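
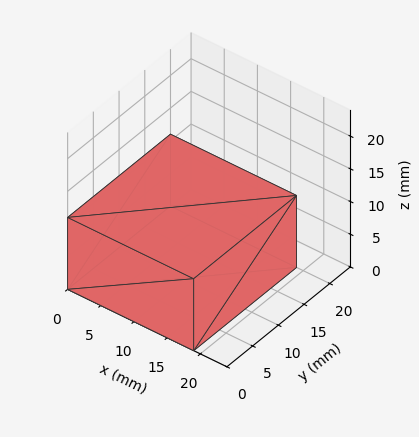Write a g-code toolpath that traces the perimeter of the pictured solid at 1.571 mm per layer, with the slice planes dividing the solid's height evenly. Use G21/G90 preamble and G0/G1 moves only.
Reading the render: the shape is a rectangular box, roughly 19 × 20 mm footprint and 11 mm tall (dimensions read to the nearest mm from the axis ticks). For the g-code, the solid's height is divided into equal slices at the stated Δz and each level perimeter traced with G1 moves after a G0 lift.

; perimeter-only toolpath
G21 ; units = mm
G90 ; absolute positioning
G28 ; home
; layer 1
G0 Z1.571
G0 X0.000 Y0.000
G1 X19.000 Y0.000
G1 X19.000 Y20.000
G1 X0.000 Y20.000
G1 X0.000 Y0.000
; layer 2
G0 Z3.143
G0 X0.000 Y0.000
G1 X19.000 Y0.000
G1 X19.000 Y20.000
G1 X0.000 Y20.000
G1 X0.000 Y0.000
; layer 3
G0 Z4.714
G0 X0.000 Y0.000
G1 X19.000 Y0.000
G1 X19.000 Y20.000
G1 X0.000 Y20.000
G1 X0.000 Y0.000
; layer 4
G0 Z6.286
G0 X0.000 Y0.000
G1 X19.000 Y0.000
G1 X19.000 Y20.000
G1 X0.000 Y20.000
G1 X0.000 Y0.000
; layer 5
G0 Z7.857
G0 X0.000 Y0.000
G1 X19.000 Y0.000
G1 X19.000 Y20.000
G1 X0.000 Y20.000
G1 X0.000 Y0.000
; layer 6
G0 Z9.429
G0 X0.000 Y0.000
G1 X19.000 Y0.000
G1 X19.000 Y20.000
G1 X0.000 Y20.000
G1 X0.000 Y0.000
; layer 7
G0 Z11.000
G0 X0.000 Y0.000
G1 X19.000 Y0.000
G1 X19.000 Y20.000
G1 X0.000 Y20.000
G1 X0.000 Y0.000
M2 ; end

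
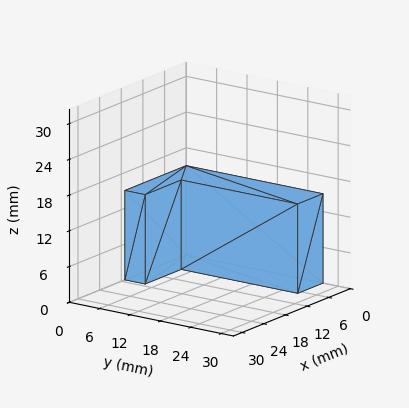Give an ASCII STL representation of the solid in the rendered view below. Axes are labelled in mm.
Reading the render: the shape is an L-shaped prism: outer 17 × 27 mm, arm thicknesses ≈ 4 mm (horizontal) and 7 mm (vertical), extruded 15 mm in z (dimensions read to the nearest mm from the axis ticks). For the STL, each face is triangulated and given an outward normal.

solid part
  facet normal 0.0000 0.0000 -1.0000
    outer loop
      vertex 17.00 4.00 0.00
      vertex 17.00 0.00 0.00
      vertex 0.00 0.00 0.00
    endloop
  endfacet
  facet normal 0.0000 0.0000 -1.0000
    outer loop
      vertex 7.00 4.00 0.00
      vertex 17.00 4.00 0.00
      vertex 0.00 0.00 0.00
    endloop
  endfacet
  facet normal 0.0000 0.0000 -1.0000
    outer loop
      vertex 7.00 27.00 0.00
      vertex 7.00 4.00 0.00
      vertex 0.00 0.00 0.00
    endloop
  endfacet
  facet normal 0.0000 0.0000 -1.0000
    outer loop
      vertex 0.00 27.00 0.00
      vertex 7.00 27.00 0.00
      vertex 0.00 0.00 0.00
    endloop
  endfacet
  facet normal 0.0000 0.0000 1.0000
    outer loop
      vertex 0.00 0.00 15.00
      vertex 17.00 0.00 15.00
      vertex 17.00 4.00 15.00
    endloop
  endfacet
  facet normal 0.0000 0.0000 1.0000
    outer loop
      vertex 0.00 0.00 15.00
      vertex 17.00 4.00 15.00
      vertex 7.00 4.00 15.00
    endloop
  endfacet
  facet normal 0.0000 0.0000 1.0000
    outer loop
      vertex 0.00 0.00 15.00
      vertex 7.00 4.00 15.00
      vertex 7.00 27.00 15.00
    endloop
  endfacet
  facet normal 0.0000 0.0000 1.0000
    outer loop
      vertex 0.00 0.00 15.00
      vertex 7.00 27.00 15.00
      vertex 0.00 27.00 15.00
    endloop
  endfacet
  facet normal 0.0000 -1.0000 0.0000
    outer loop
      vertex 0.00 0.00 0.00
      vertex 17.00 0.00 0.00
      vertex 17.00 0.00 15.00
    endloop
  endfacet
  facet normal 0.0000 -1.0000 0.0000
    outer loop
      vertex 0.00 0.00 0.00
      vertex 17.00 0.00 15.00
      vertex 0.00 0.00 15.00
    endloop
  endfacet
  facet normal 1.0000 0.0000 0.0000
    outer loop
      vertex 17.00 0.00 0.00
      vertex 17.00 4.00 0.00
      vertex 17.00 4.00 15.00
    endloop
  endfacet
  facet normal 1.0000 0.0000 0.0000
    outer loop
      vertex 17.00 0.00 0.00
      vertex 17.00 4.00 15.00
      vertex 17.00 0.00 15.00
    endloop
  endfacet
  facet normal 0.0000 1.0000 0.0000
    outer loop
      vertex 17.00 4.00 0.00
      vertex 7.00 4.00 0.00
      vertex 7.00 4.00 15.00
    endloop
  endfacet
  facet normal 0.0000 1.0000 0.0000
    outer loop
      vertex 17.00 4.00 0.00
      vertex 7.00 4.00 15.00
      vertex 17.00 4.00 15.00
    endloop
  endfacet
  facet normal 1.0000 0.0000 0.0000
    outer loop
      vertex 7.00 4.00 0.00
      vertex 7.00 27.00 0.00
      vertex 7.00 27.00 15.00
    endloop
  endfacet
  facet normal 1.0000 0.0000 0.0000
    outer loop
      vertex 7.00 4.00 0.00
      vertex 7.00 27.00 15.00
      vertex 7.00 4.00 15.00
    endloop
  endfacet
  facet normal 0.0000 1.0000 0.0000
    outer loop
      vertex 7.00 27.00 0.00
      vertex 0.00 27.00 0.00
      vertex 0.00 27.00 15.00
    endloop
  endfacet
  facet normal 0.0000 1.0000 0.0000
    outer loop
      vertex 7.00 27.00 0.00
      vertex 0.00 27.00 15.00
      vertex 7.00 27.00 15.00
    endloop
  endfacet
  facet normal -1.0000 0.0000 0.0000
    outer loop
      vertex 0.00 27.00 0.00
      vertex 0.00 0.00 0.00
      vertex 0.00 0.00 15.00
    endloop
  endfacet
  facet normal -1.0000 0.0000 0.0000
    outer loop
      vertex 0.00 27.00 0.00
      vertex 0.00 0.00 15.00
      vertex 0.00 27.00 15.00
    endloop
  endfacet
endsolid part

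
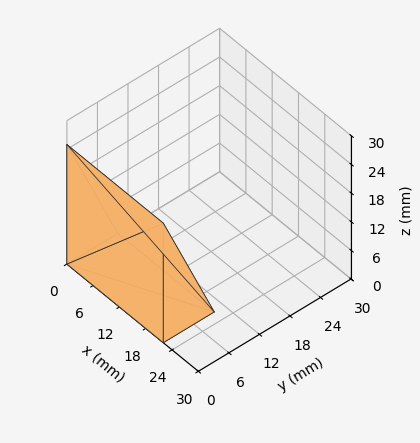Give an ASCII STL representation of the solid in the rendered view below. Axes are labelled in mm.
Reading the render: the shape is a wedge (ramp): 22 × 10 mm base, rising to 25 mm along the y=0 edge and sloping linearly to z=0 at y=10 (dimensions read to the nearest mm from the axis ticks). For the STL, each face is triangulated and given an outward normal.

solid part
  facet normal 0.0000 0.0000 -1.0000
    outer loop
      vertex 22.000 10.000 0.000
      vertex 22.000 0.000 0.000
      vertex 0.000 0.000 0.000
    endloop
  endfacet
  facet normal 0.0000 0.0000 -1.0000
    outer loop
      vertex 0.000 10.000 0.000
      vertex 22.000 10.000 0.000
      vertex 0.000 0.000 0.000
    endloop
  endfacet
  facet normal 0.0000 -1.0000 0.0000
    outer loop
      vertex 0.000 0.000 0.000
      vertex 22.000 0.000 0.000
      vertex 22.000 0.000 25.000
    endloop
  endfacet
  facet normal 0.0000 -1.0000 0.0000
    outer loop
      vertex 0.000 0.000 0.000
      vertex 22.000 0.000 25.000
      vertex 0.000 0.000 25.000
    endloop
  endfacet
  facet normal 0.0000 0.9285 0.3714
    outer loop
      vertex 0.000 0.000 25.000
      vertex 22.000 0.000 25.000
      vertex 22.000 10.000 0.000
    endloop
  endfacet
  facet normal 0.0000 0.9285 0.3714
    outer loop
      vertex 0.000 0.000 25.000
      vertex 22.000 10.000 0.000
      vertex 0.000 10.000 0.000
    endloop
  endfacet
  facet normal -1.0000 0.0000 0.0000
    outer loop
      vertex 0.000 0.000 25.000
      vertex 0.000 10.000 0.000
      vertex 0.000 0.000 0.000
    endloop
  endfacet
  facet normal 1.0000 0.0000 0.0000
    outer loop
      vertex 22.000 0.000 0.000
      vertex 22.000 10.000 0.000
      vertex 22.000 0.000 25.000
    endloop
  endfacet
endsolid part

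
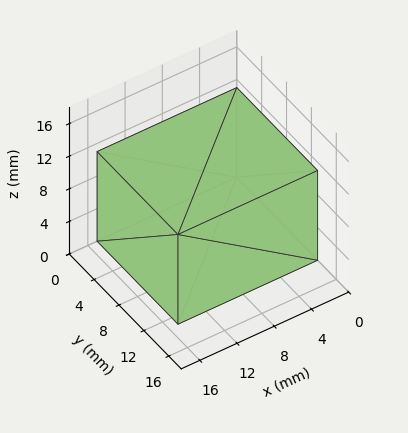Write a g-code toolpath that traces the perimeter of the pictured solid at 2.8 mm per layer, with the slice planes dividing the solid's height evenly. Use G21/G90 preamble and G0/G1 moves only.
Reading the render: the shape is a rectangular box, roughly 15 × 13 mm footprint and 11 mm tall (dimensions read to the nearest mm from the axis ticks). For the g-code, the solid's height is divided into equal slices at the stated Δz and each level perimeter traced with G1 moves after a G0 lift.

; perimeter-only toolpath
G21 ; units = mm
G90 ; absolute positioning
G28 ; home
; layer 1
G0 Z2.8
G0 X0.0 Y0.0
G1 X15.0 Y0.0
G1 X15.0 Y13.0
G1 X0.0 Y13.0
G1 X0.0 Y0.0
; layer 2
G0 Z5.5
G0 X0.0 Y0.0
G1 X15.0 Y0.0
G1 X15.0 Y13.0
G1 X0.0 Y13.0
G1 X0.0 Y0.0
; layer 3
G0 Z8.2
G0 X0.0 Y0.0
G1 X15.0 Y0.0
G1 X15.0 Y13.0
G1 X0.0 Y13.0
G1 X0.0 Y0.0
; layer 4
G0 Z11.0
G0 X0.0 Y0.0
G1 X15.0 Y0.0
G1 X15.0 Y13.0
G1 X0.0 Y13.0
G1 X0.0 Y0.0
M2 ; end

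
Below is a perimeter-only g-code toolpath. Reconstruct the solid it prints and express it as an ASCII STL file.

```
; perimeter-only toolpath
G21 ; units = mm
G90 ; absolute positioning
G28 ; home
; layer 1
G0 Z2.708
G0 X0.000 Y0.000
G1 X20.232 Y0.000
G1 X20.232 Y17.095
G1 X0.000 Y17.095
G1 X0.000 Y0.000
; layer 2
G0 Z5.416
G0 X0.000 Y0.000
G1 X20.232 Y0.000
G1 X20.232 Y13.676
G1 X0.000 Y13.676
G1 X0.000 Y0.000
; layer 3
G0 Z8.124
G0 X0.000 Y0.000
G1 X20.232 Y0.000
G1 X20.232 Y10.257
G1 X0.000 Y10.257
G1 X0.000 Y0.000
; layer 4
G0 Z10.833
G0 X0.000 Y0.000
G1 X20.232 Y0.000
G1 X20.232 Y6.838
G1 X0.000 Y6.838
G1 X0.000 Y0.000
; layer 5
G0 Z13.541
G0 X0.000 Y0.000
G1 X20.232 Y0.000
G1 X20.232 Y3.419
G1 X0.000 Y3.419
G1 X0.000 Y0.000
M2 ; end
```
solid part
  facet normal 0.0000 0.0000 -1.0000
    outer loop
      vertex 20.232 20.514 0.000
      vertex 20.232 0.000 0.000
      vertex 0.000 0.000 0.000
    endloop
  endfacet
  facet normal 0.0000 0.0000 -1.0000
    outer loop
      vertex 0.000 20.514 0.000
      vertex 20.232 20.514 0.000
      vertex 0.000 0.000 0.000
    endloop
  endfacet
  facet normal 0.0000 -1.0000 0.0000
    outer loop
      vertex 0.000 0.000 0.000
      vertex 20.232 0.000 0.000
      vertex 20.232 0.000 16.249
    endloop
  endfacet
  facet normal 0.0000 -1.0000 0.0000
    outer loop
      vertex 0.000 0.000 0.000
      vertex 20.232 0.000 16.249
      vertex 0.000 0.000 16.249
    endloop
  endfacet
  facet normal 0.0000 0.6209 0.7839
    outer loop
      vertex 0.000 0.000 16.249
      vertex 20.232 0.000 16.249
      vertex 20.232 20.514 0.000
    endloop
  endfacet
  facet normal 0.0000 0.6209 0.7839
    outer loop
      vertex 0.000 0.000 16.249
      vertex 20.232 20.514 0.000
      vertex 0.000 20.514 0.000
    endloop
  endfacet
  facet normal -1.0000 0.0000 0.0000
    outer loop
      vertex 0.000 0.000 16.249
      vertex 0.000 20.514 0.000
      vertex 0.000 0.000 0.000
    endloop
  endfacet
  facet normal 1.0000 0.0000 0.0000
    outer loop
      vertex 20.232 0.000 0.000
      vertex 20.232 20.514 0.000
      vertex 20.232 0.000 16.249
    endloop
  endfacet
endsolid part

The G0 Z moves step by Δz≈2.708 mm. The G1 loops shrink linearly with z, so the solid tapers from its base footprint up to z≈16.2. Closing with a flat bottom cap and the tapered top and triangulating gives 8 facets — a wedge (ramp): 20.2 × 20.5 mm base, rising to 16.2 mm along the y=0 edge and sloping linearly to z=0 at y=20.5.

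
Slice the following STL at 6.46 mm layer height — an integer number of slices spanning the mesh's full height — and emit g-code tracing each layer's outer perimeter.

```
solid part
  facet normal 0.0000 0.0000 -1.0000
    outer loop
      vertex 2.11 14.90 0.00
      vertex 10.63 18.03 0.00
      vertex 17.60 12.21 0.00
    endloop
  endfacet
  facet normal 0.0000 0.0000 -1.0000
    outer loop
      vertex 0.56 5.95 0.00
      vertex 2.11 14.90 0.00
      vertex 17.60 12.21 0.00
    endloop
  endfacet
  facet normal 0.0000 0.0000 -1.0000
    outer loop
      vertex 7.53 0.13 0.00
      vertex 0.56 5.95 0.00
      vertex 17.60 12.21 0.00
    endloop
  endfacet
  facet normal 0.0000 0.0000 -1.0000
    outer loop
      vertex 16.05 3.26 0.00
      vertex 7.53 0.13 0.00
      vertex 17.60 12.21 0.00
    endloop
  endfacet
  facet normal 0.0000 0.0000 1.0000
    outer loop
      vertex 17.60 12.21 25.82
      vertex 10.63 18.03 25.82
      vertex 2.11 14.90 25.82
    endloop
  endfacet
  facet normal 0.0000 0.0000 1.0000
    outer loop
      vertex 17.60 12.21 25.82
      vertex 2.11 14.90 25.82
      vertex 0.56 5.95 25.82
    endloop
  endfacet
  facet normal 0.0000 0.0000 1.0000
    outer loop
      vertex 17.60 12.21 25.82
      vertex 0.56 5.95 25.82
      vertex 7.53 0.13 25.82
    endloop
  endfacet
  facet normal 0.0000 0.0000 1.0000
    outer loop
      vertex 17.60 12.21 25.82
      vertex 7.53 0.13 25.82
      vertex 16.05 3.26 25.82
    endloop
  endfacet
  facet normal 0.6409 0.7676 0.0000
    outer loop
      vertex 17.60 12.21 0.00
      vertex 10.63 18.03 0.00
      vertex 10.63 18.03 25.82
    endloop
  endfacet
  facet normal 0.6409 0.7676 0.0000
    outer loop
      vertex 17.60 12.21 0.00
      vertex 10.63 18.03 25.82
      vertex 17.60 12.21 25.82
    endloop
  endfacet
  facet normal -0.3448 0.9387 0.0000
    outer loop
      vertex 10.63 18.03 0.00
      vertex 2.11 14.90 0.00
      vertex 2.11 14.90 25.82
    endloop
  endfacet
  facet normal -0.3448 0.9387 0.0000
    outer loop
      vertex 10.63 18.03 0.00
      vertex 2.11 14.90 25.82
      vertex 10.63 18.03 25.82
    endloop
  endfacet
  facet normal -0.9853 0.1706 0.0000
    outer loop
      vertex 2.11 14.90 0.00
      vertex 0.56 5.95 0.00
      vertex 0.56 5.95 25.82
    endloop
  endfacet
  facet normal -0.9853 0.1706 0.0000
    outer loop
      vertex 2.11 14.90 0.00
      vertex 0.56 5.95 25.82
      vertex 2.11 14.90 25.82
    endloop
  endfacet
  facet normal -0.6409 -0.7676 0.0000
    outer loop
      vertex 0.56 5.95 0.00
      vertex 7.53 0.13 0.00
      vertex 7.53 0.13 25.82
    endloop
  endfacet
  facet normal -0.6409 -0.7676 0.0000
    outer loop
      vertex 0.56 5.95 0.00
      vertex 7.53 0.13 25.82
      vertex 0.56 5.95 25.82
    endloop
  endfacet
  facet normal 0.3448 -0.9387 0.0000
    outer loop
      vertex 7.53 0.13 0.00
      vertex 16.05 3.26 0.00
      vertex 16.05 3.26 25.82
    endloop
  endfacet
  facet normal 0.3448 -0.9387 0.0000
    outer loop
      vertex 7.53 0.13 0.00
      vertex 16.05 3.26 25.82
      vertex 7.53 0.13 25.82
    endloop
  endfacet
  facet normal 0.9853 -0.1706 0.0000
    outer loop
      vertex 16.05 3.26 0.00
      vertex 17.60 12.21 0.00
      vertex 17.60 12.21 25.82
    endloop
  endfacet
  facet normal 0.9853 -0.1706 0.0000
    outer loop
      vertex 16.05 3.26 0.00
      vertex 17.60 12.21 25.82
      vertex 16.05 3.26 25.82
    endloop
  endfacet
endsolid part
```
; perimeter-only toolpath
G21 ; units = mm
G90 ; absolute positioning
G28 ; home
; layer 1
G0 Z6.46
G0 X17.60 Y12.21
G1 X10.63 Y18.03
G1 X2.11 Y14.90
G1 X0.56 Y5.95
G1 X7.53 Y0.13
G1 X16.05 Y3.26
G1 X17.60 Y12.21
; layer 2
G0 Z12.91
G0 X17.60 Y12.21
G1 X10.63 Y18.03
G1 X2.11 Y14.90
G1 X0.56 Y5.95
G1 X7.53 Y0.13
G1 X16.05 Y3.26
G1 X17.60 Y12.21
; layer 3
G0 Z19.37
G0 X17.60 Y12.21
G1 X10.63 Y18.03
G1 X2.11 Y14.90
G1 X0.56 Y5.95
G1 X7.53 Y0.13
G1 X16.05 Y3.26
G1 X17.60 Y12.21
; layer 4
G0 Z25.82
G0 X17.60 Y12.21
G1 X10.63 Y18.03
G1 X2.11 Y14.90
G1 X0.56 Y5.95
G1 X7.53 Y0.13
G1 X16.05 Y3.26
G1 X17.60 Y12.21
M2 ; end

The solid is a regular 6-sided prism (a cylinder approximated with 6 flat sides), circumscribed radius ≈ 9.08 mm, height ≈ 25.8 mm. Slicing at Δz = 6.46 mm — 4 equal slices spanning the solid's height, so layer i sits at z = i·h/4 — gives 4 non-empty perimeters. Each is a 6-segment closed polygon; G0 lifts to the layer z and rapids to the start vertex, then G1 traces the edges.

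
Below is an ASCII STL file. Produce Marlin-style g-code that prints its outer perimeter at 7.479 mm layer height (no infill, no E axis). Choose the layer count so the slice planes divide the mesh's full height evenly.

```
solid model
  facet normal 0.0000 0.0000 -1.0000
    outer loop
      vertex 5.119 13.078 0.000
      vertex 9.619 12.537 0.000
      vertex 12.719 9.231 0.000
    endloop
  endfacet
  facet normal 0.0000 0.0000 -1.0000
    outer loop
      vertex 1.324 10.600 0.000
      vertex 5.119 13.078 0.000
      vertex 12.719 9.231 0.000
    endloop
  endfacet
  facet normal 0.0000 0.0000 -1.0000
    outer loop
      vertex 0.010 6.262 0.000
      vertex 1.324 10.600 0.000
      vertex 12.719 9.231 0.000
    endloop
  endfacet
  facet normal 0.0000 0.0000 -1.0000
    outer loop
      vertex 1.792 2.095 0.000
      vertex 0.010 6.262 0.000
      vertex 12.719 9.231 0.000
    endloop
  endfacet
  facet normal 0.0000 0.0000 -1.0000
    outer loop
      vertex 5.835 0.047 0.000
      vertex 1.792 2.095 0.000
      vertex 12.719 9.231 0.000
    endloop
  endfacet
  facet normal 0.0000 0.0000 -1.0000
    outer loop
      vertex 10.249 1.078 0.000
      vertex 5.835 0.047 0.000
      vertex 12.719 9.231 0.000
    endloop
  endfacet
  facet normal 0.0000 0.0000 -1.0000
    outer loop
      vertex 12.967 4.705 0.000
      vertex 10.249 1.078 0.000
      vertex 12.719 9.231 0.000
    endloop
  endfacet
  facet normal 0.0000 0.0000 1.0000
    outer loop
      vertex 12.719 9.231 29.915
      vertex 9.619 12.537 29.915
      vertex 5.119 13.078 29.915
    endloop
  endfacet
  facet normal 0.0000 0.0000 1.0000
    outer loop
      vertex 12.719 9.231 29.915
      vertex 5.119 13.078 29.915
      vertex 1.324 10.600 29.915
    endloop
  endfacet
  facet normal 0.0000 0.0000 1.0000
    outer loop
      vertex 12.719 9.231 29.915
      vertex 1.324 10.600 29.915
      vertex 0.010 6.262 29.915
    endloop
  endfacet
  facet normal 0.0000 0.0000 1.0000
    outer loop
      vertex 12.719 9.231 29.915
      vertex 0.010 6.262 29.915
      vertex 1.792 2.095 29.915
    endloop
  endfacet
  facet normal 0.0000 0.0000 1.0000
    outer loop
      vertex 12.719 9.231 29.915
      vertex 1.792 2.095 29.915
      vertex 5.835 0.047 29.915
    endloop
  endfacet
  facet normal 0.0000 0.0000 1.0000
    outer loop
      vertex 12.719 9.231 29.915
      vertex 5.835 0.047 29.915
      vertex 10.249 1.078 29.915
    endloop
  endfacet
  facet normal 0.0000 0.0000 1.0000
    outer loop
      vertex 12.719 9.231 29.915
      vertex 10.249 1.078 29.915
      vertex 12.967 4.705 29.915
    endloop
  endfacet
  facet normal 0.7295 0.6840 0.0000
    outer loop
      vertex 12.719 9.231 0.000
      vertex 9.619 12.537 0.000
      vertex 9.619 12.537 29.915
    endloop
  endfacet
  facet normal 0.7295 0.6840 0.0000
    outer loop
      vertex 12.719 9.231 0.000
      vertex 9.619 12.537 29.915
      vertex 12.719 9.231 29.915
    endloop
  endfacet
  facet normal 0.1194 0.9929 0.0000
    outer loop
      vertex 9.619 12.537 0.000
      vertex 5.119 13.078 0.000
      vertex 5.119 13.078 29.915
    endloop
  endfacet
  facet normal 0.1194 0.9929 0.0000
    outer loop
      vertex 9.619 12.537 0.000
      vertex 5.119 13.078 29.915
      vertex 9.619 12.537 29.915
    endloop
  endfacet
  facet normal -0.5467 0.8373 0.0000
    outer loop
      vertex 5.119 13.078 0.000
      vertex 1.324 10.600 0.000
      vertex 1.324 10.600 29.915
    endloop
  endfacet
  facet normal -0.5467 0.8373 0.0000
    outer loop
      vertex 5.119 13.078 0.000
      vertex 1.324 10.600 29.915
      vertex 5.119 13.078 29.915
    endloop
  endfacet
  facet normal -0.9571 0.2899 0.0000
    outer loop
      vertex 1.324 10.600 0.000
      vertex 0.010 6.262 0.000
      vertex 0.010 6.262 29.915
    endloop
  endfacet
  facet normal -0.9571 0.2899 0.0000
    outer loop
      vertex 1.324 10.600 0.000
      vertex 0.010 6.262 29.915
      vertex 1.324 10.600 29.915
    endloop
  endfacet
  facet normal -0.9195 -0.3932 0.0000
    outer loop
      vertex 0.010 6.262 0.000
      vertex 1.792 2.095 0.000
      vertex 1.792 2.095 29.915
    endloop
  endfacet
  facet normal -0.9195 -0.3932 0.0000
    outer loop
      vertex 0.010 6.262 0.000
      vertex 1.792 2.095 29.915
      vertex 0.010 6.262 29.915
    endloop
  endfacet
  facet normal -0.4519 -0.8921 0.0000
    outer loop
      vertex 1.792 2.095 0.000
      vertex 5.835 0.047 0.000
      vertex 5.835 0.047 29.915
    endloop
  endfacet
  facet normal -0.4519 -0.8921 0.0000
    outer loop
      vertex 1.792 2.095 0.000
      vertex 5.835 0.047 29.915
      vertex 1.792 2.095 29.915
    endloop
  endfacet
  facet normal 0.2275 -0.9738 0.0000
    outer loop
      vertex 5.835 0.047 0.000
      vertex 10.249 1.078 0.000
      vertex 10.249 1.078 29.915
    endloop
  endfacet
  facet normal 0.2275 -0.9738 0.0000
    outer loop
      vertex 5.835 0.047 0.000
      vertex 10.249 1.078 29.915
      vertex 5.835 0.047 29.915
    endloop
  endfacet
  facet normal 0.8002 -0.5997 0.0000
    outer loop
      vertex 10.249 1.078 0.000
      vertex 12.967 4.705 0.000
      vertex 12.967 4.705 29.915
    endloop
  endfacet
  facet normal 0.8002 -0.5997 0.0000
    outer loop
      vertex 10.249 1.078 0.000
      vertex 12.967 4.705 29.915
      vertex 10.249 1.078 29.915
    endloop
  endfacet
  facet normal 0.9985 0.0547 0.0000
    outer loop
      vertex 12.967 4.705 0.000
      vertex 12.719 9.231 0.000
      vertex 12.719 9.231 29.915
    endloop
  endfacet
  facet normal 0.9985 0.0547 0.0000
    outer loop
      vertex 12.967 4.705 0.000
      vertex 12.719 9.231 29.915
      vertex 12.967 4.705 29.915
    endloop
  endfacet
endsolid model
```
; perimeter-only toolpath
G21 ; units = mm
G90 ; absolute positioning
G28 ; home
; layer 1
G0 Z7.479
G0 X12.719 Y9.231
G1 X9.619 Y12.537
G1 X5.119 Y13.078
G1 X1.324 Y10.600
G1 X0.010 Y6.262
G1 X1.792 Y2.095
G1 X5.835 Y0.047
G1 X10.249 Y1.078
G1 X12.967 Y4.705
G1 X12.719 Y9.231
; layer 2
G0 Z14.957
G0 X12.719 Y9.231
G1 X9.619 Y12.537
G1 X5.119 Y13.078
G1 X1.324 Y10.600
G1 X0.010 Y6.262
G1 X1.792 Y2.095
G1 X5.835 Y0.047
G1 X10.249 Y1.078
G1 X12.967 Y4.705
G1 X12.719 Y9.231
; layer 3
G0 Z22.436
G0 X12.719 Y9.231
G1 X9.619 Y12.537
G1 X5.119 Y13.078
G1 X1.324 Y10.600
G1 X0.010 Y6.262
G1 X1.792 Y2.095
G1 X5.835 Y0.047
G1 X10.249 Y1.078
G1 X12.967 Y4.705
G1 X12.719 Y9.231
; layer 4
G0 Z29.915
G0 X12.719 Y9.231
G1 X9.619 Y12.537
G1 X5.119 Y13.078
G1 X1.324 Y10.600
G1 X0.010 Y6.262
G1 X1.792 Y2.095
G1 X5.835 Y0.047
G1 X10.249 Y1.078
G1 X12.967 Y4.705
G1 X12.719 Y9.231
M2 ; end

The solid is a regular 9-sided prism (a cylinder approximated with 9 flat sides), circumscribed radius ≈ 6.63 mm, height ≈ 29.9 mm. Slicing at Δz = 7.479 mm — 4 equal slices spanning the solid's height, so layer i sits at z = i·h/4 — gives 4 non-empty perimeters. Each is a 9-segment closed polygon; G0 lifts to the layer z and rapids to the start vertex, then G1 traces the edges.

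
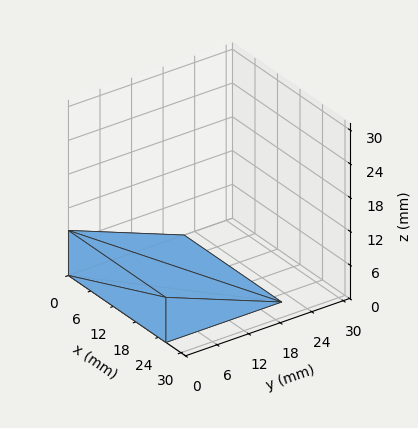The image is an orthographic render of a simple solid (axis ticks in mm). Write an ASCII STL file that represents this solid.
Reading the render: the shape is a wedge (ramp): 26 × 22 mm base, rising to 8 mm along the y=0 edge and sloping linearly to z=0 at y=22 (dimensions read to the nearest mm from the axis ticks). For the STL, each face is triangulated and given an outward normal.

solid part
  facet normal 0.0000 0.0000 -1.0000
    outer loop
      vertex 26.000 22.000 0.000
      vertex 26.000 0.000 0.000
      vertex 0.000 0.000 0.000
    endloop
  endfacet
  facet normal 0.0000 0.0000 -1.0000
    outer loop
      vertex 0.000 22.000 0.000
      vertex 26.000 22.000 0.000
      vertex 0.000 0.000 0.000
    endloop
  endfacet
  facet normal 0.0000 -1.0000 0.0000
    outer loop
      vertex 0.000 0.000 0.000
      vertex 26.000 0.000 0.000
      vertex 26.000 0.000 8.000
    endloop
  endfacet
  facet normal 0.0000 -1.0000 0.0000
    outer loop
      vertex 0.000 0.000 0.000
      vertex 26.000 0.000 8.000
      vertex 0.000 0.000 8.000
    endloop
  endfacet
  facet normal 0.0000 0.3417 0.9398
    outer loop
      vertex 0.000 0.000 8.000
      vertex 26.000 0.000 8.000
      vertex 26.000 22.000 0.000
    endloop
  endfacet
  facet normal 0.0000 0.3417 0.9398
    outer loop
      vertex 0.000 0.000 8.000
      vertex 26.000 22.000 0.000
      vertex 0.000 22.000 0.000
    endloop
  endfacet
  facet normal -1.0000 0.0000 0.0000
    outer loop
      vertex 0.000 0.000 8.000
      vertex 0.000 22.000 0.000
      vertex 0.000 0.000 0.000
    endloop
  endfacet
  facet normal 1.0000 0.0000 0.0000
    outer loop
      vertex 26.000 0.000 0.000
      vertex 26.000 22.000 0.000
      vertex 26.000 0.000 8.000
    endloop
  endfacet
endsolid part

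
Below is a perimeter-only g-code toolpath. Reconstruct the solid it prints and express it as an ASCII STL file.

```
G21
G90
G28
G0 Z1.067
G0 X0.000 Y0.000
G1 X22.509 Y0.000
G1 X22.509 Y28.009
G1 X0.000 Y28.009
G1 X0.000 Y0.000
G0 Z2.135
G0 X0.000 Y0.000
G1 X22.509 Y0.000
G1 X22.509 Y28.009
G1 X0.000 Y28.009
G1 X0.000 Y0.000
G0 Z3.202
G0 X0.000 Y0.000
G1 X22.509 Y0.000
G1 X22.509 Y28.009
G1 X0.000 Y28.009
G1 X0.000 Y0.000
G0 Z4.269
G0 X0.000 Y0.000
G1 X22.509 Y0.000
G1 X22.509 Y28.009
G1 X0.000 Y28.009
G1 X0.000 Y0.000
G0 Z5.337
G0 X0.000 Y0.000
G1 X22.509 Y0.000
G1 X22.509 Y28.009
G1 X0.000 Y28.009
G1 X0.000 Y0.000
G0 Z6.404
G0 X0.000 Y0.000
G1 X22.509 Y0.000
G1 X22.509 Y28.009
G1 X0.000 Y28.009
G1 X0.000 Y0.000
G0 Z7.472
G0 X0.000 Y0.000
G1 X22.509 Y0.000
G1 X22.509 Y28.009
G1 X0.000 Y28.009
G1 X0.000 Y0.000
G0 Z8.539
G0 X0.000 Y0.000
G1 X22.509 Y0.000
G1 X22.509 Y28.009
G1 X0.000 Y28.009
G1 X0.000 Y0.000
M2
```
solid part
  facet normal 0.0000 0.0000 -1.0000
    outer loop
      vertex 22.509 28.009 0.000
      vertex 22.509 0.000 0.000
      vertex 0.000 0.000 0.000
    endloop
  endfacet
  facet normal 0.0000 0.0000 -1.0000
    outer loop
      vertex 0.000 28.009 0.000
      vertex 22.509 28.009 0.000
      vertex 0.000 0.000 0.000
    endloop
  endfacet
  facet normal 0.0000 0.0000 1.0000
    outer loop
      vertex 0.000 0.000 8.539
      vertex 22.509 0.000 8.539
      vertex 22.509 28.009 8.539
    endloop
  endfacet
  facet normal 0.0000 0.0000 1.0000
    outer loop
      vertex 0.000 0.000 8.539
      vertex 22.509 28.009 8.539
      vertex 0.000 28.009 8.539
    endloop
  endfacet
  facet normal 0.0000 -1.0000 0.0000
    outer loop
      vertex 0.000 0.000 0.000
      vertex 22.509 0.000 0.000
      vertex 22.509 0.000 8.539
    endloop
  endfacet
  facet normal 0.0000 -1.0000 0.0000
    outer loop
      vertex 0.000 0.000 0.000
      vertex 22.509 0.000 8.539
      vertex 0.000 0.000 8.539
    endloop
  endfacet
  facet normal 0.0000 1.0000 0.0000
    outer loop
      vertex 22.509 28.009 8.539
      vertex 22.509 28.009 0.000
      vertex 0.000 28.009 0.000
    endloop
  endfacet
  facet normal 0.0000 1.0000 0.0000
    outer loop
      vertex 0.000 28.009 8.539
      vertex 22.509 28.009 8.539
      vertex 0.000 28.009 0.000
    endloop
  endfacet
  facet normal -1.0000 0.0000 0.0000
    outer loop
      vertex 0.000 28.009 8.539
      vertex 0.000 28.009 0.000
      vertex 0.000 0.000 0.000
    endloop
  endfacet
  facet normal -1.0000 0.0000 0.0000
    outer loop
      vertex 0.000 0.000 8.539
      vertex 0.000 28.009 8.539
      vertex 0.000 0.000 0.000
    endloop
  endfacet
  facet normal 1.0000 0.0000 0.0000
    outer loop
      vertex 22.509 0.000 0.000
      vertex 22.509 28.009 0.000
      vertex 22.509 28.009 8.539
    endloop
  endfacet
  facet normal 1.0000 0.0000 0.0000
    outer loop
      vertex 22.509 0.000 0.000
      vertex 22.509 28.009 8.539
      vertex 22.509 0.000 8.539
    endloop
  endfacet
endsolid part

The G0 Z moves step by Δz≈1.067 mm. Every layer's G1 loop is the same polygon, so the solid is a straight extrusion of it from z=0 to z≈8.54. Closing with flat bottom and top caps and triangulating gives 12 facets — a rectangular box, roughly 22.5 × 28 mm footprint and 8.54 mm tall.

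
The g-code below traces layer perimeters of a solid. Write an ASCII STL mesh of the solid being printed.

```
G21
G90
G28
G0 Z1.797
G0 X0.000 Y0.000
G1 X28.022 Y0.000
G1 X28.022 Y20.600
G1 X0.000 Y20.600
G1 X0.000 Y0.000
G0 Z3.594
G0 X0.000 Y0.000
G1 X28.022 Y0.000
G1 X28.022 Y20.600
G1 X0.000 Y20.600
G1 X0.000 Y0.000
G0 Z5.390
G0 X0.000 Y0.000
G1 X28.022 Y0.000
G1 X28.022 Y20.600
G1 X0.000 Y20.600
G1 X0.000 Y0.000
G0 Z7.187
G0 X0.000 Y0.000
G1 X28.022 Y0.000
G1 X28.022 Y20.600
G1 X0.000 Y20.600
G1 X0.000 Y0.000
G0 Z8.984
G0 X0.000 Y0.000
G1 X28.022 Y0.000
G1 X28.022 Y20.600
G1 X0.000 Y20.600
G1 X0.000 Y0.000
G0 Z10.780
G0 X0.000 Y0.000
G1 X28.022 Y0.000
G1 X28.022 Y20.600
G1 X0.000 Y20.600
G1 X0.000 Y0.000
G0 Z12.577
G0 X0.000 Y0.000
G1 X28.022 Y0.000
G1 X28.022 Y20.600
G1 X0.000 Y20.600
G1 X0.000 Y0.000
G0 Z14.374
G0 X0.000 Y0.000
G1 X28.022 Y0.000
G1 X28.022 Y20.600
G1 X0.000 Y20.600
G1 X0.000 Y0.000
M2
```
solid part
  facet normal 0.0000 0.0000 -1.0000
    outer loop
      vertex 28.022 20.600 0.000
      vertex 28.022 0.000 0.000
      vertex 0.000 0.000 0.000
    endloop
  endfacet
  facet normal 0.0000 0.0000 -1.0000
    outer loop
      vertex 0.000 20.600 0.000
      vertex 28.022 20.600 0.000
      vertex 0.000 0.000 0.000
    endloop
  endfacet
  facet normal 0.0000 0.0000 1.0000
    outer loop
      vertex 0.000 0.000 14.374
      vertex 28.022 0.000 14.374
      vertex 28.022 20.600 14.374
    endloop
  endfacet
  facet normal 0.0000 0.0000 1.0000
    outer loop
      vertex 0.000 0.000 14.374
      vertex 28.022 20.600 14.374
      vertex 0.000 20.600 14.374
    endloop
  endfacet
  facet normal 0.0000 -1.0000 0.0000
    outer loop
      vertex 0.000 0.000 0.000
      vertex 28.022 0.000 0.000
      vertex 28.022 0.000 14.374
    endloop
  endfacet
  facet normal 0.0000 -1.0000 0.0000
    outer loop
      vertex 0.000 0.000 0.000
      vertex 28.022 0.000 14.374
      vertex 0.000 0.000 14.374
    endloop
  endfacet
  facet normal 0.0000 1.0000 0.0000
    outer loop
      vertex 28.022 20.600 14.374
      vertex 28.022 20.600 0.000
      vertex 0.000 20.600 0.000
    endloop
  endfacet
  facet normal 0.0000 1.0000 0.0000
    outer loop
      vertex 0.000 20.600 14.374
      vertex 28.022 20.600 14.374
      vertex 0.000 20.600 0.000
    endloop
  endfacet
  facet normal -1.0000 0.0000 0.0000
    outer loop
      vertex 0.000 20.600 14.374
      vertex 0.000 20.600 0.000
      vertex 0.000 0.000 0.000
    endloop
  endfacet
  facet normal -1.0000 0.0000 0.0000
    outer loop
      vertex 0.000 0.000 14.374
      vertex 0.000 20.600 14.374
      vertex 0.000 0.000 0.000
    endloop
  endfacet
  facet normal 1.0000 0.0000 0.0000
    outer loop
      vertex 28.022 0.000 0.000
      vertex 28.022 20.600 0.000
      vertex 28.022 20.600 14.374
    endloop
  endfacet
  facet normal 1.0000 0.0000 0.0000
    outer loop
      vertex 28.022 0.000 0.000
      vertex 28.022 20.600 14.374
      vertex 28.022 0.000 14.374
    endloop
  endfacet
endsolid part

The G0 Z moves step by Δz≈1.797 mm. Every layer's G1 loop is the same polygon, so the solid is a straight extrusion of it from z=0 to z≈14.4. Closing with flat bottom and top caps and triangulating gives 12 facets — a rectangular box, roughly 28 × 20.6 mm footprint and 14.4 mm tall.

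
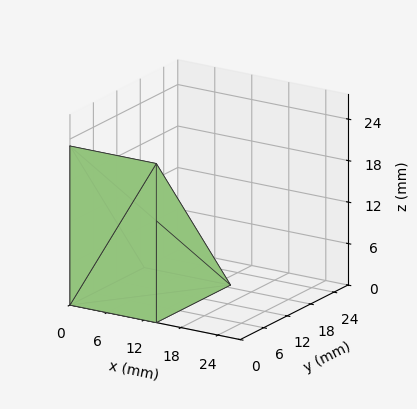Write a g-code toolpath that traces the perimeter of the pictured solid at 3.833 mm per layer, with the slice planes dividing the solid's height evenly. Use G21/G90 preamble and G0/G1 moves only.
Reading the render: the shape is a wedge (ramp): 14 × 19 mm base, rising to 23 mm along the y=0 edge and sloping linearly to z=0 at y=19 (dimensions read to the nearest mm from the axis ticks). For the g-code, the solid's height is divided into equal slices at the stated Δz and each level perimeter traced with G1 moves after a G0 lift.

; perimeter-only toolpath
G21 ; units = mm
G90 ; absolute positioning
G28 ; home
; layer 1
G0 Z3.833
G0 X0.000 Y0.000
G1 X14.000 Y0.000
G1 X14.000 Y15.833
G1 X0.000 Y15.833
G1 X0.000 Y0.000
; layer 2
G0 Z7.667
G0 X0.000 Y0.000
G1 X14.000 Y0.000
G1 X14.000 Y12.667
G1 X0.000 Y12.667
G1 X0.000 Y0.000
; layer 3
G0 Z11.500
G0 X0.000 Y0.000
G1 X14.000 Y0.000
G1 X14.000 Y9.500
G1 X0.000 Y9.500
G1 X0.000 Y0.000
; layer 4
G0 Z15.333
G0 X0.000 Y0.000
G1 X14.000 Y0.000
G1 X14.000 Y6.333
G1 X0.000 Y6.333
G1 X0.000 Y0.000
; layer 5
G0 Z19.167
G0 X0.000 Y0.000
G1 X14.000 Y0.000
G1 X14.000 Y3.167
G1 X0.000 Y3.167
G1 X0.000 Y0.000
M2 ; end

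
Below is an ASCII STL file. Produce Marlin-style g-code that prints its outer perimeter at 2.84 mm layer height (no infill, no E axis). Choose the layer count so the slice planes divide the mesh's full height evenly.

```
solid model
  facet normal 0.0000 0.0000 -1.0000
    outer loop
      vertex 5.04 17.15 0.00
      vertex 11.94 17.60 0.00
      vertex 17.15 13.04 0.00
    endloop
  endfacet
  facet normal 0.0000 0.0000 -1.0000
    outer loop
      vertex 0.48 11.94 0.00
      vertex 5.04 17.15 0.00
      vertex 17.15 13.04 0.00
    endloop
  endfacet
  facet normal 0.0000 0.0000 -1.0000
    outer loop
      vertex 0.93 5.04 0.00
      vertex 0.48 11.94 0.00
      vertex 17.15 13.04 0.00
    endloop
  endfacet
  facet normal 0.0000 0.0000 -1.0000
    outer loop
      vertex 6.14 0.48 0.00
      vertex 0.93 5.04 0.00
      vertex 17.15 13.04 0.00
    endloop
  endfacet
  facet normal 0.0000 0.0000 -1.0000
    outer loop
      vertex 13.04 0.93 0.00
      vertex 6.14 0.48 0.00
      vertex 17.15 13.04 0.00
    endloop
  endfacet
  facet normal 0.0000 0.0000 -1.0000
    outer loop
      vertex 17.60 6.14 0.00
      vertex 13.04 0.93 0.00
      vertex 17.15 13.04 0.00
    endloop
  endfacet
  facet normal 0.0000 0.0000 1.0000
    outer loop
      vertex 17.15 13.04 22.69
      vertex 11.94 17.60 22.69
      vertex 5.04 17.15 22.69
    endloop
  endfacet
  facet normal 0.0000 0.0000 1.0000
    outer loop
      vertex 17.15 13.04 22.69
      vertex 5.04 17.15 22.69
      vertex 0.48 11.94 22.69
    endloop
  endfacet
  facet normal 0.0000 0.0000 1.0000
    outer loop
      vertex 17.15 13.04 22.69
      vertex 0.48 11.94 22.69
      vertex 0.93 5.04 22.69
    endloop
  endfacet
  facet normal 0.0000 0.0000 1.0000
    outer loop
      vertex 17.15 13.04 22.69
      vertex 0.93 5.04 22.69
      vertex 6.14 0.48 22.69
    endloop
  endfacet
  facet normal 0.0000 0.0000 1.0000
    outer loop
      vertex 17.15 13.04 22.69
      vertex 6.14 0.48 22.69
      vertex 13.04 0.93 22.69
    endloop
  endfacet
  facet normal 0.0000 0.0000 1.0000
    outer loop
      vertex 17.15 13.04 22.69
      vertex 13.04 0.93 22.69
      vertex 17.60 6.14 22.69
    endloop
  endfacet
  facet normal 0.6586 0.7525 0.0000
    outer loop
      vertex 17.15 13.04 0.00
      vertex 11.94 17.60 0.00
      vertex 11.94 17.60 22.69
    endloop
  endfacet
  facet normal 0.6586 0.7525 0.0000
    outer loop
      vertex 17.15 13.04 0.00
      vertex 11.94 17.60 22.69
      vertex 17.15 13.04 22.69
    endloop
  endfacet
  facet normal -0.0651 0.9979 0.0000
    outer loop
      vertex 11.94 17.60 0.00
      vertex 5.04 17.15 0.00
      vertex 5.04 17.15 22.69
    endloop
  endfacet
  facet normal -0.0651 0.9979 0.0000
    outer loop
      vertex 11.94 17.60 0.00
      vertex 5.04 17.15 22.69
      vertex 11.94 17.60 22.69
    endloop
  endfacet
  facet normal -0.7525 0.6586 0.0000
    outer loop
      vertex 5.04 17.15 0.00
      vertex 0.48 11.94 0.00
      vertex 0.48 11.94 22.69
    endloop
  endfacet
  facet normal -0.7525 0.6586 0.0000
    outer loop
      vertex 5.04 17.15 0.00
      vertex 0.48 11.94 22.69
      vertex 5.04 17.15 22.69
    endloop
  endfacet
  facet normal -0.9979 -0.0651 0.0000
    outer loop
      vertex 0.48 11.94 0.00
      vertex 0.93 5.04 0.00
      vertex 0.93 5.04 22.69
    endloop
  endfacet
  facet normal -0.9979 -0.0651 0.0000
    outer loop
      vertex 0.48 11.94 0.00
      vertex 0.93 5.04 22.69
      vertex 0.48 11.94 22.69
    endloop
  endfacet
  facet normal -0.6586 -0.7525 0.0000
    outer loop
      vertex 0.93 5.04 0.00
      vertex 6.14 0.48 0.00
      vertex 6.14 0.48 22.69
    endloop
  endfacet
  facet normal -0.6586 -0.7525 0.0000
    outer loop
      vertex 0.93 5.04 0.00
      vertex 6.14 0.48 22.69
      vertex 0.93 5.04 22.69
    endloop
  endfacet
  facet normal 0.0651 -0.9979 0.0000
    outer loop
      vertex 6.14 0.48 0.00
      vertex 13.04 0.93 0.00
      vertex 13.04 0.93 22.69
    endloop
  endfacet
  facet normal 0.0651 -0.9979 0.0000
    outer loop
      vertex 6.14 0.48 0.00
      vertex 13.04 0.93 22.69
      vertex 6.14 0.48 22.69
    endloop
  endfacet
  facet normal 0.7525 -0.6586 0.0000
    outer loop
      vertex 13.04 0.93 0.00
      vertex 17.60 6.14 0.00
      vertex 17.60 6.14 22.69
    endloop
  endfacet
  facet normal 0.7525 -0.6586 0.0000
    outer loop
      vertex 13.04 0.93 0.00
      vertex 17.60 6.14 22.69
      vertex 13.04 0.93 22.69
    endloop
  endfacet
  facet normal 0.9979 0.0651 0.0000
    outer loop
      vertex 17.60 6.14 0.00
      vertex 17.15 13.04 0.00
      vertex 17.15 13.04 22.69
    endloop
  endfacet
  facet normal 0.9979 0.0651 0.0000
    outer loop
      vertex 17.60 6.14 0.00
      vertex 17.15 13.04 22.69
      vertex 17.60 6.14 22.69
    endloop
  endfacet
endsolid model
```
; perimeter-only toolpath
G21 ; units = mm
G90 ; absolute positioning
G28 ; home
; layer 1
G0 Z2.84
G0 X17.15 Y13.04
G1 X11.94 Y17.60
G1 X5.04 Y17.15
G1 X0.48 Y11.94
G1 X0.93 Y5.04
G1 X6.14 Y0.48
G1 X13.04 Y0.93
G1 X17.60 Y6.14
G1 X17.15 Y13.04
; layer 2
G0 Z5.67
G0 X17.15 Y13.04
G1 X11.94 Y17.60
G1 X5.04 Y17.15
G1 X0.48 Y11.94
G1 X0.93 Y5.04
G1 X6.14 Y0.48
G1 X13.04 Y0.93
G1 X17.60 Y6.14
G1 X17.15 Y13.04
; layer 3
G0 Z8.51
G0 X17.15 Y13.04
G1 X11.94 Y17.60
G1 X5.04 Y17.15
G1 X0.48 Y11.94
G1 X0.93 Y5.04
G1 X6.14 Y0.48
G1 X13.04 Y0.93
G1 X17.60 Y6.14
G1 X17.15 Y13.04
; layer 4
G0 Z11.35
G0 X17.15 Y13.04
G1 X11.94 Y17.60
G1 X5.04 Y17.15
G1 X0.48 Y11.94
G1 X0.93 Y5.04
G1 X6.14 Y0.48
G1 X13.04 Y0.93
G1 X17.60 Y6.14
G1 X17.15 Y13.04
; layer 5
G0 Z14.18
G0 X17.15 Y13.04
G1 X11.94 Y17.60
G1 X5.04 Y17.15
G1 X0.48 Y11.94
G1 X0.93 Y5.04
G1 X6.14 Y0.48
G1 X13.04 Y0.93
G1 X17.60 Y6.14
G1 X17.15 Y13.04
; layer 6
G0 Z17.02
G0 X17.15 Y13.04
G1 X11.94 Y17.60
G1 X5.04 Y17.15
G1 X0.48 Y11.94
G1 X0.93 Y5.04
G1 X6.14 Y0.48
G1 X13.04 Y0.93
G1 X17.60 Y6.14
G1 X17.15 Y13.04
; layer 7
G0 Z19.85
G0 X17.15 Y13.04
G1 X11.94 Y17.60
G1 X5.04 Y17.15
G1 X0.48 Y11.94
G1 X0.93 Y5.04
G1 X6.14 Y0.48
G1 X13.04 Y0.93
G1 X17.60 Y6.14
G1 X17.15 Y13.04
; layer 8
G0 Z22.69
G0 X17.15 Y13.04
G1 X11.94 Y17.60
G1 X5.04 Y17.15
G1 X0.48 Y11.94
G1 X0.93 Y5.04
G1 X6.14 Y0.48
G1 X13.04 Y0.93
G1 X17.60 Y6.14
G1 X17.15 Y13.04
M2 ; end

The solid is a regular 8-sided prism (a cylinder approximated with 8 flat sides), circumscribed radius ≈ 9.04 mm, height ≈ 22.7 mm. Slicing at Δz = 2.84 mm — 8 equal slices spanning the solid's height, so layer i sits at z = i·h/8 — gives 8 non-empty perimeters. Each is a 8-segment closed polygon; G0 lifts to the layer z and rapids to the start vertex, then G1 traces the edges.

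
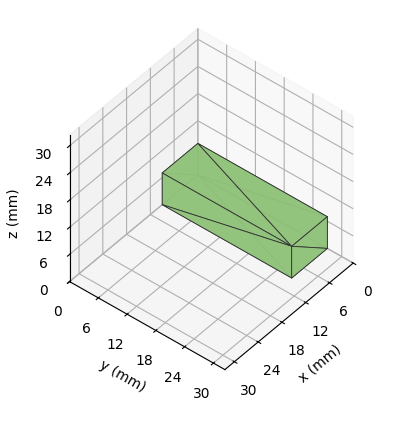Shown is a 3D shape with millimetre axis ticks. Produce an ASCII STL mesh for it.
Reading the render: the shape is a rectangular box, roughly 9 × 27 mm footprint and 7 mm tall (dimensions read to the nearest mm from the axis ticks). For the STL, each face is triangulated and given an outward normal.

solid part
  facet normal 0.0000 0.0000 -1.0000
    outer loop
      vertex 9.000 27.000 0.000
      vertex 9.000 0.000 0.000
      vertex 0.000 0.000 0.000
    endloop
  endfacet
  facet normal 0.0000 0.0000 -1.0000
    outer loop
      vertex 0.000 27.000 0.000
      vertex 9.000 27.000 0.000
      vertex 0.000 0.000 0.000
    endloop
  endfacet
  facet normal 0.0000 0.0000 1.0000
    outer loop
      vertex 0.000 0.000 7.000
      vertex 9.000 0.000 7.000
      vertex 9.000 27.000 7.000
    endloop
  endfacet
  facet normal 0.0000 0.0000 1.0000
    outer loop
      vertex 0.000 0.000 7.000
      vertex 9.000 27.000 7.000
      vertex 0.000 27.000 7.000
    endloop
  endfacet
  facet normal 0.0000 -1.0000 0.0000
    outer loop
      vertex 0.000 0.000 0.000
      vertex 9.000 0.000 0.000
      vertex 9.000 0.000 7.000
    endloop
  endfacet
  facet normal 0.0000 -1.0000 0.0000
    outer loop
      vertex 0.000 0.000 0.000
      vertex 9.000 0.000 7.000
      vertex 0.000 0.000 7.000
    endloop
  endfacet
  facet normal 0.0000 1.0000 0.0000
    outer loop
      vertex 9.000 27.000 7.000
      vertex 9.000 27.000 0.000
      vertex 0.000 27.000 0.000
    endloop
  endfacet
  facet normal 0.0000 1.0000 0.0000
    outer loop
      vertex 0.000 27.000 7.000
      vertex 9.000 27.000 7.000
      vertex 0.000 27.000 0.000
    endloop
  endfacet
  facet normal -1.0000 0.0000 0.0000
    outer loop
      vertex 0.000 27.000 7.000
      vertex 0.000 27.000 0.000
      vertex 0.000 0.000 0.000
    endloop
  endfacet
  facet normal -1.0000 0.0000 0.0000
    outer loop
      vertex 0.000 0.000 7.000
      vertex 0.000 27.000 7.000
      vertex 0.000 0.000 0.000
    endloop
  endfacet
  facet normal 1.0000 0.0000 0.0000
    outer loop
      vertex 9.000 0.000 0.000
      vertex 9.000 27.000 0.000
      vertex 9.000 27.000 7.000
    endloop
  endfacet
  facet normal 1.0000 0.0000 0.0000
    outer loop
      vertex 9.000 0.000 0.000
      vertex 9.000 27.000 7.000
      vertex 9.000 0.000 7.000
    endloop
  endfacet
endsolid part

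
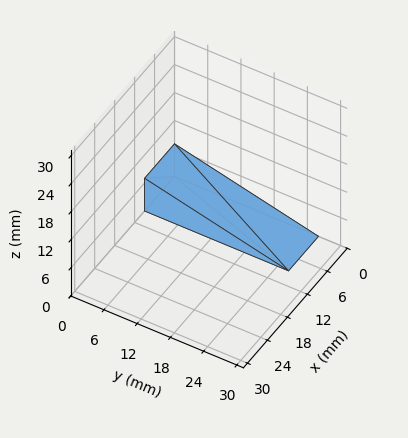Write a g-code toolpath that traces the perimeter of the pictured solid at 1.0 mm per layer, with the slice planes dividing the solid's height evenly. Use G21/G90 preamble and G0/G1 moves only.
Reading the render: the shape is a wedge (ramp): 9 × 26 mm base, rising to 7 mm along the y=0 edge and sloping linearly to z=0 at y=26 (dimensions read to the nearest mm from the axis ticks). For the g-code, the solid's height is divided into equal slices at the stated Δz and each level perimeter traced with G1 moves after a G0 lift.

; perimeter-only toolpath
G21 ; units = mm
G90 ; absolute positioning
G28 ; home
; layer 1
G0 Z1.0
G0 X0.0 Y0.0
G1 X9.0 Y0.0
G1 X9.0 Y22.3
G1 X0.0 Y22.3
G1 X0.0 Y0.0
; layer 2
G0 Z2.0
G0 X0.0 Y0.0
G1 X9.0 Y0.0
G1 X9.0 Y18.6
G1 X0.0 Y18.6
G1 X0.0 Y0.0
; layer 3
G0 Z3.0
G0 X0.0 Y0.0
G1 X9.0 Y0.0
G1 X9.0 Y14.9
G1 X0.0 Y14.9
G1 X0.0 Y0.0
; layer 4
G0 Z4.0
G0 X0.0 Y0.0
G1 X9.0 Y0.0
G1 X9.0 Y11.1
G1 X0.0 Y11.1
G1 X0.0 Y0.0
; layer 5
G0 Z5.0
G0 X0.0 Y0.0
G1 X9.0 Y0.0
G1 X9.0 Y7.4
G1 X0.0 Y7.4
G1 X0.0 Y0.0
; layer 6
G0 Z6.0
G0 X0.0 Y0.0
G1 X9.0 Y0.0
G1 X9.0 Y3.7
G1 X0.0 Y3.7
G1 X0.0 Y0.0
M2 ; end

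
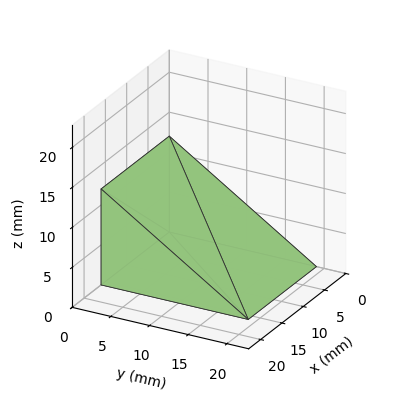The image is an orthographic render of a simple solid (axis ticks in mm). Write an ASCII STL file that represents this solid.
Reading the render: the shape is a wedge (ramp): 16 × 19 mm base, rising to 12 mm along the y=0 edge and sloping linearly to z=0 at y=19 (dimensions read to the nearest mm from the axis ticks). For the STL, each face is triangulated and given an outward normal.

solid part
  facet normal 0.0000 0.0000 -1.0000
    outer loop
      vertex 16.00 19.00 0.00
      vertex 16.00 0.00 0.00
      vertex 0.00 0.00 0.00
    endloop
  endfacet
  facet normal 0.0000 0.0000 -1.0000
    outer loop
      vertex 0.00 19.00 0.00
      vertex 16.00 19.00 0.00
      vertex 0.00 0.00 0.00
    endloop
  endfacet
  facet normal 0.0000 -1.0000 0.0000
    outer loop
      vertex 0.00 0.00 0.00
      vertex 16.00 0.00 0.00
      vertex 16.00 0.00 12.00
    endloop
  endfacet
  facet normal 0.0000 -1.0000 0.0000
    outer loop
      vertex 0.00 0.00 0.00
      vertex 16.00 0.00 12.00
      vertex 0.00 0.00 12.00
    endloop
  endfacet
  facet normal 0.0000 0.5340 0.8455
    outer loop
      vertex 0.00 0.00 12.00
      vertex 16.00 0.00 12.00
      vertex 16.00 19.00 0.00
    endloop
  endfacet
  facet normal 0.0000 0.5340 0.8455
    outer loop
      vertex 0.00 0.00 12.00
      vertex 16.00 19.00 0.00
      vertex 0.00 19.00 0.00
    endloop
  endfacet
  facet normal -1.0000 0.0000 0.0000
    outer loop
      vertex 0.00 0.00 12.00
      vertex 0.00 19.00 0.00
      vertex 0.00 0.00 0.00
    endloop
  endfacet
  facet normal 1.0000 0.0000 0.0000
    outer loop
      vertex 16.00 0.00 0.00
      vertex 16.00 19.00 0.00
      vertex 16.00 0.00 12.00
    endloop
  endfacet
endsolid part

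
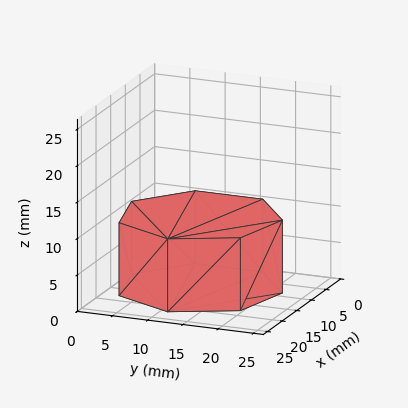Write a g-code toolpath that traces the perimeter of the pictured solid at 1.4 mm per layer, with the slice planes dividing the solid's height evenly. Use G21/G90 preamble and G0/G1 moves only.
Reading the render: the shape is a regular 7-sided prism (a cylinder approximated with 7 flat sides), circumscribed radius ≈ 11 mm, height ≈ 10 mm (dimensions read to the nearest mm from the axis ticks). For the g-code, the solid's height is divided into equal slices at the stated Δz and each level perimeter traced with G1 moves after a G0 lift.

; perimeter-only toolpath
G21 ; units = mm
G90 ; absolute positioning
G28 ; home
; layer 1
G0 Z1.4
G0 X22.0 Y11.0
G1 X17.9 Y19.6
G1 X8.6 Y21.7
G1 X1.1 Y15.8
G1 X1.1 Y6.2
G1 X8.6 Y0.3
G1 X17.9 Y2.4
G1 X22.0 Y11.0
; layer 2
G0 Z2.9
G0 X22.0 Y11.0
G1 X17.9 Y19.6
G1 X8.6 Y21.7
G1 X1.1 Y15.8
G1 X1.1 Y6.2
G1 X8.6 Y0.3
G1 X17.9 Y2.4
G1 X22.0 Y11.0
; layer 3
G0 Z4.3
G0 X22.0 Y11.0
G1 X17.9 Y19.6
G1 X8.6 Y21.7
G1 X1.1 Y15.8
G1 X1.1 Y6.2
G1 X8.6 Y0.3
G1 X17.9 Y2.4
G1 X22.0 Y11.0
; layer 4
G0 Z5.7
G0 X22.0 Y11.0
G1 X17.9 Y19.6
G1 X8.6 Y21.7
G1 X1.1 Y15.8
G1 X1.1 Y6.2
G1 X8.6 Y0.3
G1 X17.9 Y2.4
G1 X22.0 Y11.0
; layer 5
G0 Z7.1
G0 X22.0 Y11.0
G1 X17.9 Y19.6
G1 X8.6 Y21.7
G1 X1.1 Y15.8
G1 X1.1 Y6.2
G1 X8.6 Y0.3
G1 X17.9 Y2.4
G1 X22.0 Y11.0
; layer 6
G0 Z8.6
G0 X22.0 Y11.0
G1 X17.9 Y19.6
G1 X8.6 Y21.7
G1 X1.1 Y15.8
G1 X1.1 Y6.2
G1 X8.6 Y0.3
G1 X17.9 Y2.4
G1 X22.0 Y11.0
; layer 7
G0 Z10.0
G0 X22.0 Y11.0
G1 X17.9 Y19.6
G1 X8.6 Y21.7
G1 X1.1 Y15.8
G1 X1.1 Y6.2
G1 X8.6 Y0.3
G1 X17.9 Y2.4
G1 X22.0 Y11.0
M2 ; end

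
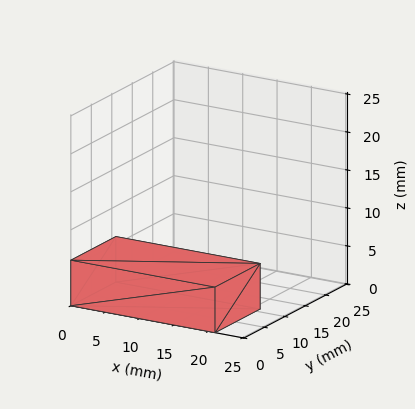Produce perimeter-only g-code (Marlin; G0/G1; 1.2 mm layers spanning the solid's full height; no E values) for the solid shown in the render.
Reading the render: the shape is a rectangular box, roughly 21 × 11 mm footprint and 6 mm tall (dimensions read to the nearest mm from the axis ticks). For the g-code, the solid's height is divided into equal slices at the stated Δz and each level perimeter traced with G1 moves after a G0 lift.

; perimeter-only toolpath
G21 ; units = mm
G90 ; absolute positioning
G28 ; home
; layer 1
G0 Z1.2
G0 X0.0 Y0.0
G1 X21.0 Y0.0
G1 X21.0 Y11.0
G1 X0.0 Y11.0
G1 X0.0 Y0.0
; layer 2
G0 Z2.4
G0 X0.0 Y0.0
G1 X21.0 Y0.0
G1 X21.0 Y11.0
G1 X0.0 Y11.0
G1 X0.0 Y0.0
; layer 3
G0 Z3.6
G0 X0.0 Y0.0
G1 X21.0 Y0.0
G1 X21.0 Y11.0
G1 X0.0 Y11.0
G1 X0.0 Y0.0
; layer 4
G0 Z4.8
G0 X0.0 Y0.0
G1 X21.0 Y0.0
G1 X21.0 Y11.0
G1 X0.0 Y11.0
G1 X0.0 Y0.0
; layer 5
G0 Z6.0
G0 X0.0 Y0.0
G1 X21.0 Y0.0
G1 X21.0 Y11.0
G1 X0.0 Y11.0
G1 X0.0 Y0.0
M2 ; end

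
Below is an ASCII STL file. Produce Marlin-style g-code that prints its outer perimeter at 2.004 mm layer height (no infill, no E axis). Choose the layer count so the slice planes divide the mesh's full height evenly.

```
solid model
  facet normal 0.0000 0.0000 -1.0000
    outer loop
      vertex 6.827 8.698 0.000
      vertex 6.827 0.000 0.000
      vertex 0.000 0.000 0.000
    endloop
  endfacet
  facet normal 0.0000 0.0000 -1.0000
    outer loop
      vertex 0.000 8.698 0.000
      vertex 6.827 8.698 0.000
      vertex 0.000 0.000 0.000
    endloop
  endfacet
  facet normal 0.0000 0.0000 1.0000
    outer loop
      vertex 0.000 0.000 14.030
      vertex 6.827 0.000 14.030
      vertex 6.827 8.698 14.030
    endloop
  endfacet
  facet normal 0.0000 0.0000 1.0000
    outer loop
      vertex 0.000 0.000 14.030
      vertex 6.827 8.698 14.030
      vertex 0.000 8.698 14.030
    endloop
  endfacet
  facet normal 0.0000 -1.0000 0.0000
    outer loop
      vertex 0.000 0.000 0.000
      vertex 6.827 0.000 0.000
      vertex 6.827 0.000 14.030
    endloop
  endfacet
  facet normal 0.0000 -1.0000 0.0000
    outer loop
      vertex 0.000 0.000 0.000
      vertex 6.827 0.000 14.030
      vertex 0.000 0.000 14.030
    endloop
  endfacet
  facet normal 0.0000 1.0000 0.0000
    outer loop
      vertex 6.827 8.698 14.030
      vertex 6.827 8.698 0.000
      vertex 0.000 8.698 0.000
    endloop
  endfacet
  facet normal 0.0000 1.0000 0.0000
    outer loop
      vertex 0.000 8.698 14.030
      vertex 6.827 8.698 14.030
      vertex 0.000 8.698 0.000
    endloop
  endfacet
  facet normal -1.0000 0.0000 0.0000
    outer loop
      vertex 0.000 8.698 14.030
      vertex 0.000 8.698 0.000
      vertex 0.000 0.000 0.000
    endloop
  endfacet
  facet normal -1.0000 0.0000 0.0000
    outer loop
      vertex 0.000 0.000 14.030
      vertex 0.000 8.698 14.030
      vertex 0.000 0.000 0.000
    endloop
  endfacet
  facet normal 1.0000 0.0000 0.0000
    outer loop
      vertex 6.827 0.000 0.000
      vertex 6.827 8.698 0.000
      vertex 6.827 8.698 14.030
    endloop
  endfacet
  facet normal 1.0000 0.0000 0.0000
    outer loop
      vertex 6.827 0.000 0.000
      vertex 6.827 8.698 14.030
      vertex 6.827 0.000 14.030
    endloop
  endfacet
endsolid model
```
; perimeter-only toolpath
G21 ; units = mm
G90 ; absolute positioning
G28 ; home
; layer 1
G0 Z2.004
G0 X0.000 Y0.000
G1 X6.827 Y0.000
G1 X6.827 Y8.698
G1 X0.000 Y8.698
G1 X0.000 Y0.000
; layer 2
G0 Z4.009
G0 X0.000 Y0.000
G1 X6.827 Y0.000
G1 X6.827 Y8.698
G1 X0.000 Y8.698
G1 X0.000 Y0.000
; layer 3
G0 Z6.013
G0 X0.000 Y0.000
G1 X6.827 Y0.000
G1 X6.827 Y8.698
G1 X0.000 Y8.698
G1 X0.000 Y0.000
; layer 4
G0 Z8.017
G0 X0.000 Y0.000
G1 X6.827 Y0.000
G1 X6.827 Y8.698
G1 X0.000 Y8.698
G1 X0.000 Y0.000
; layer 5
G0 Z10.021
G0 X0.000 Y0.000
G1 X6.827 Y0.000
G1 X6.827 Y8.698
G1 X0.000 Y8.698
G1 X0.000 Y0.000
; layer 6
G0 Z12.026
G0 X0.000 Y0.000
G1 X6.827 Y0.000
G1 X6.827 Y8.698
G1 X0.000 Y8.698
G1 X0.000 Y0.000
; layer 7
G0 Z14.030
G0 X0.000 Y0.000
G1 X6.827 Y0.000
G1 X6.827 Y8.698
G1 X0.000 Y8.698
G1 X0.000 Y0.000
M2 ; end

The solid is a rectangular box, roughly 6.83 × 8.7 mm footprint and 14 mm tall. Slicing at Δz = 2.004 mm — 7 equal slices spanning the solid's height, so layer i sits at z = i·h/7 — gives 7 non-empty perimeters. Each is a 4-segment closed polygon; G0 lifts to the layer z and rapids to the start vertex, then G1 traces the edges.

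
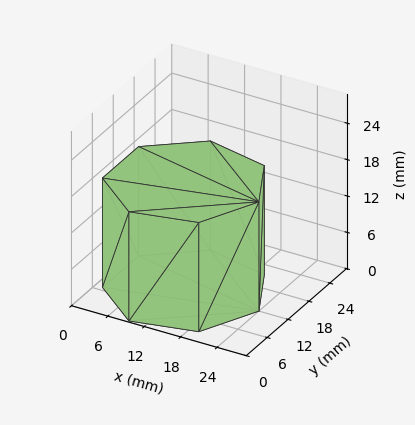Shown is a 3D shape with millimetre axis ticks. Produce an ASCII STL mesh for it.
Reading the render: the shape is a regular 7-sided prism (a cylinder approximated with 7 flat sides), circumscribed radius ≈ 12 mm, height ≈ 18 mm (dimensions read to the nearest mm from the axis ticks). For the STL, each face is triangulated and given an outward normal.

solid part
  facet normal 0.0000 0.0000 -1.0000
    outer loop
      vertex 9.3 23.7 0.0
      vertex 19.5 21.4 0.0
      vertex 24.0 12.0 0.0
    endloop
  endfacet
  facet normal 0.0000 0.0000 -1.0000
    outer loop
      vertex 1.2 17.2 0.0
      vertex 9.3 23.7 0.0
      vertex 24.0 12.0 0.0
    endloop
  endfacet
  facet normal 0.0000 0.0000 -1.0000
    outer loop
      vertex 1.2 6.8 0.0
      vertex 1.2 17.2 0.0
      vertex 24.0 12.0 0.0
    endloop
  endfacet
  facet normal 0.0000 0.0000 -1.0000
    outer loop
      vertex 9.3 0.3 0.0
      vertex 1.2 6.8 0.0
      vertex 24.0 12.0 0.0
    endloop
  endfacet
  facet normal 0.0000 0.0000 -1.0000
    outer loop
      vertex 19.5 2.6 0.0
      vertex 9.3 0.3 0.0
      vertex 24.0 12.0 0.0
    endloop
  endfacet
  facet normal 0.0000 0.0000 1.0000
    outer loop
      vertex 24.0 12.0 18.0
      vertex 19.5 21.4 18.0
      vertex 9.3 23.7 18.0
    endloop
  endfacet
  facet normal 0.0000 0.0000 1.0000
    outer loop
      vertex 24.0 12.0 18.0
      vertex 9.3 23.7 18.0
      vertex 1.2 17.2 18.0
    endloop
  endfacet
  facet normal 0.0000 0.0000 1.0000
    outer loop
      vertex 24.0 12.0 18.0
      vertex 1.2 17.2 18.0
      vertex 1.2 6.8 18.0
    endloop
  endfacet
  facet normal 0.0000 0.0000 1.0000
    outer loop
      vertex 24.0 12.0 18.0
      vertex 1.2 6.8 18.0
      vertex 9.3 0.3 18.0
    endloop
  endfacet
  facet normal 0.0000 0.0000 1.0000
    outer loop
      vertex 24.0 12.0 18.0
      vertex 9.3 0.3 18.0
      vertex 19.5 2.6 18.0
    endloop
  endfacet
  facet normal 0.9020 0.4318 0.0000
    outer loop
      vertex 24.0 12.0 0.0
      vertex 19.5 21.4 0.0
      vertex 19.5 21.4 18.0
    endloop
  endfacet
  facet normal 0.9020 0.4318 0.0000
    outer loop
      vertex 24.0 12.0 0.0
      vertex 19.5 21.4 18.0
      vertex 24.0 12.0 18.0
    endloop
  endfacet
  facet normal 0.2200 0.9755 0.0000
    outer loop
      vertex 19.5 21.4 0.0
      vertex 9.3 23.7 0.0
      vertex 9.3 23.7 18.0
    endloop
  endfacet
  facet normal 0.2200 0.9755 0.0000
    outer loop
      vertex 19.5 21.4 0.0
      vertex 9.3 23.7 18.0
      vertex 19.5 21.4 18.0
    endloop
  endfacet
  facet normal -0.6259 0.7799 0.0000
    outer loop
      vertex 9.3 23.7 0.0
      vertex 1.2 17.2 0.0
      vertex 1.2 17.2 18.0
    endloop
  endfacet
  facet normal -0.6259 0.7799 0.0000
    outer loop
      vertex 9.3 23.7 0.0
      vertex 1.2 17.2 18.0
      vertex 9.3 23.7 18.0
    endloop
  endfacet
  facet normal -1.0000 0.0000 0.0000
    outer loop
      vertex 1.2 17.2 0.0
      vertex 1.2 6.8 0.0
      vertex 1.2 6.8 18.0
    endloop
  endfacet
  facet normal -1.0000 0.0000 0.0000
    outer loop
      vertex 1.2 17.2 0.0
      vertex 1.2 6.8 18.0
      vertex 1.2 17.2 18.0
    endloop
  endfacet
  facet normal -0.6259 -0.7799 0.0000
    outer loop
      vertex 1.2 6.8 0.0
      vertex 9.3 0.3 0.0
      vertex 9.3 0.3 18.0
    endloop
  endfacet
  facet normal -0.6259 -0.7799 0.0000
    outer loop
      vertex 1.2 6.8 0.0
      vertex 9.3 0.3 18.0
      vertex 1.2 6.8 18.0
    endloop
  endfacet
  facet normal 0.2200 -0.9755 0.0000
    outer loop
      vertex 9.3 0.3 0.0
      vertex 19.5 2.6 0.0
      vertex 19.5 2.6 18.0
    endloop
  endfacet
  facet normal 0.2200 -0.9755 0.0000
    outer loop
      vertex 9.3 0.3 0.0
      vertex 19.5 2.6 18.0
      vertex 9.3 0.3 18.0
    endloop
  endfacet
  facet normal 0.9020 -0.4318 0.0000
    outer loop
      vertex 19.5 2.6 0.0
      vertex 24.0 12.0 0.0
      vertex 24.0 12.0 18.0
    endloop
  endfacet
  facet normal 0.9020 -0.4318 0.0000
    outer loop
      vertex 19.5 2.6 0.0
      vertex 24.0 12.0 18.0
      vertex 19.5 2.6 18.0
    endloop
  endfacet
endsolid part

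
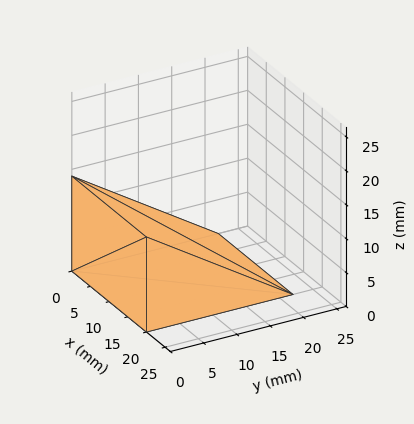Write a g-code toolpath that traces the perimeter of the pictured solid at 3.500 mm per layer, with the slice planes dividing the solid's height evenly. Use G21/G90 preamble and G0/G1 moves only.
Reading the render: the shape is a wedge (ramp): 20 × 22 mm base, rising to 14 mm along the y=0 edge and sloping linearly to z=0 at y=22 (dimensions read to the nearest mm from the axis ticks). For the g-code, the solid's height is divided into equal slices at the stated Δz and each level perimeter traced with G1 moves after a G0 lift.

; perimeter-only toolpath
G21 ; units = mm
G90 ; absolute positioning
G28 ; home
; layer 1
G0 Z3.500
G0 X0.000 Y0.000
G1 X20.000 Y0.000
G1 X20.000 Y16.500
G1 X0.000 Y16.500
G1 X0.000 Y0.000
; layer 2
G0 Z7.000
G0 X0.000 Y0.000
G1 X20.000 Y0.000
G1 X20.000 Y11.000
G1 X0.000 Y11.000
G1 X0.000 Y0.000
; layer 3
G0 Z10.500
G0 X0.000 Y0.000
G1 X20.000 Y0.000
G1 X20.000 Y5.500
G1 X0.000 Y5.500
G1 X0.000 Y0.000
M2 ; end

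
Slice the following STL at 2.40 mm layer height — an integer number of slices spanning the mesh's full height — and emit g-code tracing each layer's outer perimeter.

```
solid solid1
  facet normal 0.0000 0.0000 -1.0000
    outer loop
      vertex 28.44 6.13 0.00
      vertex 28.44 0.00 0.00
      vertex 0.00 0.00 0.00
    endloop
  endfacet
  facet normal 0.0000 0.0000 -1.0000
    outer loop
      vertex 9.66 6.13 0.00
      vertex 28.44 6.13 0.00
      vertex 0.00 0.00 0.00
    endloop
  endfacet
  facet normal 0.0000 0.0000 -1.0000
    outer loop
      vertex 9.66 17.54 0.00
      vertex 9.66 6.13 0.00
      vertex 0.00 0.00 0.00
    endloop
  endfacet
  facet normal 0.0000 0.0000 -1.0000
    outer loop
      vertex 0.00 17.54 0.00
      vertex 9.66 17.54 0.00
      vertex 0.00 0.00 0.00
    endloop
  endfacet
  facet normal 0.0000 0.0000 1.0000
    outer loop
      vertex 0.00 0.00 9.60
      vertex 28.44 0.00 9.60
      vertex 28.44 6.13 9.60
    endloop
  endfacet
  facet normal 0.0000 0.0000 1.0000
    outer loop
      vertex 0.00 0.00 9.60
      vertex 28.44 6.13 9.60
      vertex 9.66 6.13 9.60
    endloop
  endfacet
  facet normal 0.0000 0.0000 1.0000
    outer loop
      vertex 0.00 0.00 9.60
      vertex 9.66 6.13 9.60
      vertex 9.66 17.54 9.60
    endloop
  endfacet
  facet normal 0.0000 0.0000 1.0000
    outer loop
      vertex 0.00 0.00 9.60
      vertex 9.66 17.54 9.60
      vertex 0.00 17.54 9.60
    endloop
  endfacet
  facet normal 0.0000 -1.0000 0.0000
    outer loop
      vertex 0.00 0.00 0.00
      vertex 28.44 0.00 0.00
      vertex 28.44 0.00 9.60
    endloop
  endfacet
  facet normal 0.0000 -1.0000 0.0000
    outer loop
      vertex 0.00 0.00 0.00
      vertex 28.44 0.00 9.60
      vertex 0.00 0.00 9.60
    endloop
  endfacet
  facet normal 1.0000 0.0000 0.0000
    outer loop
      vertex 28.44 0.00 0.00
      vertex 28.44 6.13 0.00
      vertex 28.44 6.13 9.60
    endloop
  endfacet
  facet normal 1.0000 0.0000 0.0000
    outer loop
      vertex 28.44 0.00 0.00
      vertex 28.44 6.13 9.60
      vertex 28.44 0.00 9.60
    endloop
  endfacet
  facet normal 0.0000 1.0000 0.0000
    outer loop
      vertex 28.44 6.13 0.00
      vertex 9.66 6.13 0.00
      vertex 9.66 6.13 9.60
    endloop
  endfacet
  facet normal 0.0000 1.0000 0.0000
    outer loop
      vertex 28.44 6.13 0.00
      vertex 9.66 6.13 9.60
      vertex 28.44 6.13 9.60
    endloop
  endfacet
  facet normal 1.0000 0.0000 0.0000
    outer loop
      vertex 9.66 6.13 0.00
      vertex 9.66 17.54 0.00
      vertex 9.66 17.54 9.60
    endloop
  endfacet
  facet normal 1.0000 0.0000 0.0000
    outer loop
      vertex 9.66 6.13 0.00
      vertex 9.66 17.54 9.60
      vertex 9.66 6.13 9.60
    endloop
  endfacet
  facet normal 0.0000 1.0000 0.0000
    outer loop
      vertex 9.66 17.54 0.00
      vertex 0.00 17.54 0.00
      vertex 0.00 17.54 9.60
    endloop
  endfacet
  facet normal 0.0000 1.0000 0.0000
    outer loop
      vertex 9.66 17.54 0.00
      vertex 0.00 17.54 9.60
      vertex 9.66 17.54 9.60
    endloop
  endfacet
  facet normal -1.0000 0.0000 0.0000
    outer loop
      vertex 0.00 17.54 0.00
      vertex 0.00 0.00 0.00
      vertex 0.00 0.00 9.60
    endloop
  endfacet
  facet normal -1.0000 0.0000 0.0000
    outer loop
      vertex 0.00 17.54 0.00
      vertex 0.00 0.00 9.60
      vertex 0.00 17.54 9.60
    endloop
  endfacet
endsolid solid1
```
; perimeter-only toolpath
G21 ; units = mm
G90 ; absolute positioning
G28 ; home
; layer 1
G0 Z2.40
G0 X0.00 Y0.00
G1 X28.44 Y0.00
G1 X28.44 Y6.13
G1 X9.66 Y6.13
G1 X9.66 Y17.54
G1 X0.00 Y17.54
G1 X0.00 Y0.00
; layer 2
G0 Z4.80
G0 X0.00 Y0.00
G1 X28.44 Y0.00
G1 X28.44 Y6.13
G1 X9.66 Y6.13
G1 X9.66 Y17.54
G1 X0.00 Y17.54
G1 X0.00 Y0.00
; layer 3
G0 Z7.20
G0 X0.00 Y0.00
G1 X28.44 Y0.00
G1 X28.44 Y6.13
G1 X9.66 Y6.13
G1 X9.66 Y17.54
G1 X0.00 Y17.54
G1 X0.00 Y0.00
; layer 4
G0 Z9.60
G0 X0.00 Y0.00
G1 X28.44 Y0.00
G1 X28.44 Y6.13
G1 X9.66 Y6.13
G1 X9.66 Y17.54
G1 X0.00 Y17.54
G1 X0.00 Y0.00
M2 ; end

The solid is an L-shaped prism: outer 28.4 × 17.5 mm, arm thicknesses ≈ 6.13 mm (horizontal) and 9.66 mm (vertical), extruded 9.6 mm in z. Slicing at Δz = 2.40 mm — 4 equal slices spanning the solid's height, so layer i sits at z = i·h/4 — gives 4 non-empty perimeters. Each is a 6-segment closed polygon; G0 lifts to the layer z and rapids to the start vertex, then G1 traces the edges.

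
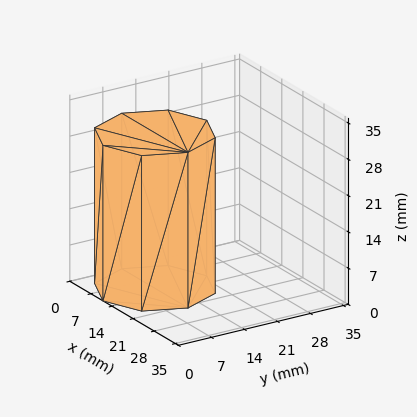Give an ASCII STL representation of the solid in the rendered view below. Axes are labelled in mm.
Reading the render: the shape is a regular 8-sided prism (a cylinder approximated with 8 flat sides), circumscribed radius ≈ 11 mm, height ≈ 30 mm (dimensions read to the nearest mm from the axis ticks). For the STL, each face is triangulated and given an outward normal.

solid part
  facet normal 0.0000 0.0000 -1.0000
    outer loop
      vertex 11.0 22.0 0.0
      vertex 18.8 18.8 0.0
      vertex 22.0 11.0 0.0
    endloop
  endfacet
  facet normal 0.0000 0.0000 -1.0000
    outer loop
      vertex 3.2 18.8 0.0
      vertex 11.0 22.0 0.0
      vertex 22.0 11.0 0.0
    endloop
  endfacet
  facet normal 0.0000 0.0000 -1.0000
    outer loop
      vertex 0.0 11.0 0.0
      vertex 3.2 18.8 0.0
      vertex 22.0 11.0 0.0
    endloop
  endfacet
  facet normal 0.0000 0.0000 -1.0000
    outer loop
      vertex 3.2 3.2 0.0
      vertex 0.0 11.0 0.0
      vertex 22.0 11.0 0.0
    endloop
  endfacet
  facet normal 0.0000 0.0000 -1.0000
    outer loop
      vertex 11.0 0.0 0.0
      vertex 3.2 3.2 0.0
      vertex 22.0 11.0 0.0
    endloop
  endfacet
  facet normal 0.0000 0.0000 -1.0000
    outer loop
      vertex 18.8 3.2 0.0
      vertex 11.0 0.0 0.0
      vertex 22.0 11.0 0.0
    endloop
  endfacet
  facet normal 0.0000 0.0000 1.0000
    outer loop
      vertex 22.0 11.0 30.0
      vertex 18.8 18.8 30.0
      vertex 11.0 22.0 30.0
    endloop
  endfacet
  facet normal 0.0000 0.0000 1.0000
    outer loop
      vertex 22.0 11.0 30.0
      vertex 11.0 22.0 30.0
      vertex 3.2 18.8 30.0
    endloop
  endfacet
  facet normal 0.0000 0.0000 1.0000
    outer loop
      vertex 22.0 11.0 30.0
      vertex 3.2 18.8 30.0
      vertex 0.0 11.0 30.0
    endloop
  endfacet
  facet normal 0.0000 0.0000 1.0000
    outer loop
      vertex 22.0 11.0 30.0
      vertex 0.0 11.0 30.0
      vertex 3.2 3.2 30.0
    endloop
  endfacet
  facet normal 0.0000 0.0000 1.0000
    outer loop
      vertex 22.0 11.0 30.0
      vertex 3.2 3.2 30.0
      vertex 11.0 0.0 30.0
    endloop
  endfacet
  facet normal 0.0000 0.0000 1.0000
    outer loop
      vertex 22.0 11.0 30.0
      vertex 11.0 0.0 30.0
      vertex 18.8 3.2 30.0
    endloop
  endfacet
  facet normal 0.9252 0.3796 0.0000
    outer loop
      vertex 22.0 11.0 0.0
      vertex 18.8 18.8 0.0
      vertex 18.8 18.8 30.0
    endloop
  endfacet
  facet normal 0.9252 0.3796 0.0000
    outer loop
      vertex 22.0 11.0 0.0
      vertex 18.8 18.8 30.0
      vertex 22.0 11.0 30.0
    endloop
  endfacet
  facet normal 0.3796 0.9252 0.0000
    outer loop
      vertex 18.8 18.8 0.0
      vertex 11.0 22.0 0.0
      vertex 11.0 22.0 30.0
    endloop
  endfacet
  facet normal 0.3796 0.9252 0.0000
    outer loop
      vertex 18.8 18.8 0.0
      vertex 11.0 22.0 30.0
      vertex 18.8 18.8 30.0
    endloop
  endfacet
  facet normal -0.3796 0.9252 0.0000
    outer loop
      vertex 11.0 22.0 0.0
      vertex 3.2 18.8 0.0
      vertex 3.2 18.8 30.0
    endloop
  endfacet
  facet normal -0.3796 0.9252 0.0000
    outer loop
      vertex 11.0 22.0 0.0
      vertex 3.2 18.8 30.0
      vertex 11.0 22.0 30.0
    endloop
  endfacet
  facet normal -0.9252 0.3796 0.0000
    outer loop
      vertex 3.2 18.8 0.0
      vertex 0.0 11.0 0.0
      vertex 0.0 11.0 30.0
    endloop
  endfacet
  facet normal -0.9252 0.3796 0.0000
    outer loop
      vertex 3.2 18.8 0.0
      vertex 0.0 11.0 30.0
      vertex 3.2 18.8 30.0
    endloop
  endfacet
  facet normal -0.9252 -0.3796 0.0000
    outer loop
      vertex 0.0 11.0 0.0
      vertex 3.2 3.2 0.0
      vertex 3.2 3.2 30.0
    endloop
  endfacet
  facet normal -0.9252 -0.3796 0.0000
    outer loop
      vertex 0.0 11.0 0.0
      vertex 3.2 3.2 30.0
      vertex 0.0 11.0 30.0
    endloop
  endfacet
  facet normal -0.3796 -0.9252 0.0000
    outer loop
      vertex 3.2 3.2 0.0
      vertex 11.0 0.0 0.0
      vertex 11.0 0.0 30.0
    endloop
  endfacet
  facet normal -0.3796 -0.9252 0.0000
    outer loop
      vertex 3.2 3.2 0.0
      vertex 11.0 0.0 30.0
      vertex 3.2 3.2 30.0
    endloop
  endfacet
  facet normal 0.3796 -0.9252 0.0000
    outer loop
      vertex 11.0 0.0 0.0
      vertex 18.8 3.2 0.0
      vertex 18.8 3.2 30.0
    endloop
  endfacet
  facet normal 0.3796 -0.9252 0.0000
    outer loop
      vertex 11.0 0.0 0.0
      vertex 18.8 3.2 30.0
      vertex 11.0 0.0 30.0
    endloop
  endfacet
  facet normal 0.9252 -0.3796 0.0000
    outer loop
      vertex 18.8 3.2 0.0
      vertex 22.0 11.0 0.0
      vertex 22.0 11.0 30.0
    endloop
  endfacet
  facet normal 0.9252 -0.3796 0.0000
    outer loop
      vertex 18.8 3.2 0.0
      vertex 22.0 11.0 30.0
      vertex 18.8 3.2 30.0
    endloop
  endfacet
endsolid part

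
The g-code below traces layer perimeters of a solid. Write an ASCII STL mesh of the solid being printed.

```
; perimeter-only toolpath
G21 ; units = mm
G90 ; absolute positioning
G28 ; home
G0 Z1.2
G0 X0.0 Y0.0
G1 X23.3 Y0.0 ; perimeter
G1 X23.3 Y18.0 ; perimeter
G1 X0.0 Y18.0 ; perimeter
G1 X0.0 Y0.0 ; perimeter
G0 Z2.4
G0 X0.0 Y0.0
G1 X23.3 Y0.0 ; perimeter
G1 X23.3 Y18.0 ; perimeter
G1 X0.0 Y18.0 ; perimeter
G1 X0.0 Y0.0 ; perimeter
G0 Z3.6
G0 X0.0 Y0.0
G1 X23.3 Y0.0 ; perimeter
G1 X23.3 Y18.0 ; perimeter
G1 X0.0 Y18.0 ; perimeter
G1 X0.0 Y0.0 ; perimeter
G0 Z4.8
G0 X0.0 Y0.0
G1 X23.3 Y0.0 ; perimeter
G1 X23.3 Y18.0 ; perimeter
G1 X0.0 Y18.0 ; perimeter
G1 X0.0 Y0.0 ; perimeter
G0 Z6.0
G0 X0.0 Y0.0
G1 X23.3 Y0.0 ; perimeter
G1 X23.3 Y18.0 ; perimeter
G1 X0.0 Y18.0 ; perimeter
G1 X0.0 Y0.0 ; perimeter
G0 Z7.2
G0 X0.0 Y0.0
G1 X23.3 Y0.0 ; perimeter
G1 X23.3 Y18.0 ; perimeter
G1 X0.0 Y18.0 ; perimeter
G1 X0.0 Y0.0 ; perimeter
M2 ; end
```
solid part
  facet normal 0.0000 0.0000 -1.0000
    outer loop
      vertex 23.3 18.0 0.0
      vertex 23.3 0.0 0.0
      vertex 0.0 0.0 0.0
    endloop
  endfacet
  facet normal 0.0000 0.0000 -1.0000
    outer loop
      vertex 0.0 18.0 0.0
      vertex 23.3 18.0 0.0
      vertex 0.0 0.0 0.0
    endloop
  endfacet
  facet normal 0.0000 0.0000 1.0000
    outer loop
      vertex 0.0 0.0 7.2
      vertex 23.3 0.0 7.2
      vertex 23.3 18.0 7.2
    endloop
  endfacet
  facet normal 0.0000 0.0000 1.0000
    outer loop
      vertex 0.0 0.0 7.2
      vertex 23.3 18.0 7.2
      vertex 0.0 18.0 7.2
    endloop
  endfacet
  facet normal 0.0000 -1.0000 0.0000
    outer loop
      vertex 0.0 0.0 0.0
      vertex 23.3 0.0 0.0
      vertex 23.3 0.0 7.2
    endloop
  endfacet
  facet normal 0.0000 -1.0000 0.0000
    outer loop
      vertex 0.0 0.0 0.0
      vertex 23.3 0.0 7.2
      vertex 0.0 0.0 7.2
    endloop
  endfacet
  facet normal 0.0000 1.0000 0.0000
    outer loop
      vertex 23.3 18.0 7.2
      vertex 23.3 18.0 0.0
      vertex 0.0 18.0 0.0
    endloop
  endfacet
  facet normal 0.0000 1.0000 0.0000
    outer loop
      vertex 0.0 18.0 7.2
      vertex 23.3 18.0 7.2
      vertex 0.0 18.0 0.0
    endloop
  endfacet
  facet normal -1.0000 0.0000 0.0000
    outer loop
      vertex 0.0 18.0 7.2
      vertex 0.0 18.0 0.0
      vertex 0.0 0.0 0.0
    endloop
  endfacet
  facet normal -1.0000 0.0000 0.0000
    outer loop
      vertex 0.0 0.0 7.2
      vertex 0.0 18.0 7.2
      vertex 0.0 0.0 0.0
    endloop
  endfacet
  facet normal 1.0000 0.0000 0.0000
    outer loop
      vertex 23.3 0.0 0.0
      vertex 23.3 18.0 0.0
      vertex 23.3 18.0 7.2
    endloop
  endfacet
  facet normal 1.0000 0.0000 0.0000
    outer loop
      vertex 23.3 0.0 0.0
      vertex 23.3 18.0 7.2
      vertex 23.3 0.0 7.2
    endloop
  endfacet
endsolid part

The G0 Z moves step by Δz≈1.2 mm. Every layer's G1 loop is the same polygon, so the solid is a straight extrusion of it from z=0 to z≈7.2. Closing with flat bottom and top caps and triangulating gives 12 facets — a rectangular box, roughly 23.3 × 18 mm footprint and 7.2 mm tall.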